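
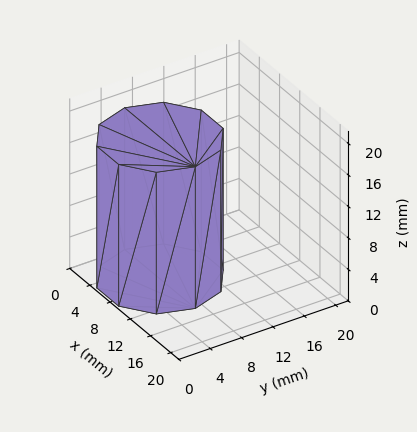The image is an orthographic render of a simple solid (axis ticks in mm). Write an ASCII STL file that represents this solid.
Reading the render: the shape is a regular 10-sided prism (a cylinder approximated with 10 flat sides), circumscribed radius ≈ 7 mm, height ≈ 18 mm (dimensions read to the nearest mm from the axis ticks). For the STL, each face is triangulated and given an outward normal.

solid part
  facet normal 0.0000 0.0000 -1.0000
    outer loop
      vertex 9.163 13.657 0.000
      vertex 12.663 11.114 0.000
      vertex 14.000 7.000 0.000
    endloop
  endfacet
  facet normal 0.0000 0.0000 -1.0000
    outer loop
      vertex 4.837 13.657 0.000
      vertex 9.163 13.657 0.000
      vertex 14.000 7.000 0.000
    endloop
  endfacet
  facet normal 0.0000 0.0000 -1.0000
    outer loop
      vertex 1.337 11.114 0.000
      vertex 4.837 13.657 0.000
      vertex 14.000 7.000 0.000
    endloop
  endfacet
  facet normal 0.0000 0.0000 -1.0000
    outer loop
      vertex 0.000 7.000 0.000
      vertex 1.337 11.114 0.000
      vertex 14.000 7.000 0.000
    endloop
  endfacet
  facet normal 0.0000 0.0000 -1.0000
    outer loop
      vertex 1.337 2.886 0.000
      vertex 0.000 7.000 0.000
      vertex 14.000 7.000 0.000
    endloop
  endfacet
  facet normal 0.0000 0.0000 -1.0000
    outer loop
      vertex 4.837 0.343 0.000
      vertex 1.337 2.886 0.000
      vertex 14.000 7.000 0.000
    endloop
  endfacet
  facet normal 0.0000 0.0000 -1.0000
    outer loop
      vertex 9.163 0.343 0.000
      vertex 4.837 0.343 0.000
      vertex 14.000 7.000 0.000
    endloop
  endfacet
  facet normal 0.0000 0.0000 -1.0000
    outer loop
      vertex 12.663 2.886 0.000
      vertex 9.163 0.343 0.000
      vertex 14.000 7.000 0.000
    endloop
  endfacet
  facet normal 0.0000 0.0000 1.0000
    outer loop
      vertex 14.000 7.000 18.000
      vertex 12.663 11.114 18.000
      vertex 9.163 13.657 18.000
    endloop
  endfacet
  facet normal 0.0000 0.0000 1.0000
    outer loop
      vertex 14.000 7.000 18.000
      vertex 9.163 13.657 18.000
      vertex 4.837 13.657 18.000
    endloop
  endfacet
  facet normal 0.0000 0.0000 1.0000
    outer loop
      vertex 14.000 7.000 18.000
      vertex 4.837 13.657 18.000
      vertex 1.337 11.114 18.000
    endloop
  endfacet
  facet normal 0.0000 0.0000 1.0000
    outer loop
      vertex 14.000 7.000 18.000
      vertex 1.337 11.114 18.000
      vertex 0.000 7.000 18.000
    endloop
  endfacet
  facet normal 0.0000 0.0000 1.0000
    outer loop
      vertex 14.000 7.000 18.000
      vertex 0.000 7.000 18.000
      vertex 1.337 2.886 18.000
    endloop
  endfacet
  facet normal 0.0000 0.0000 1.0000
    outer loop
      vertex 14.000 7.000 18.000
      vertex 1.337 2.886 18.000
      vertex 4.837 0.343 18.000
    endloop
  endfacet
  facet normal 0.0000 0.0000 1.0000
    outer loop
      vertex 14.000 7.000 18.000
      vertex 4.837 0.343 18.000
      vertex 9.163 0.343 18.000
    endloop
  endfacet
  facet normal 0.0000 0.0000 1.0000
    outer loop
      vertex 14.000 7.000 18.000
      vertex 9.163 0.343 18.000
      vertex 12.663 2.886 18.000
    endloop
  endfacet
  facet normal 0.9510 0.3091 0.0000
    outer loop
      vertex 14.000 7.000 0.000
      vertex 12.663 11.114 0.000
      vertex 12.663 11.114 18.000
    endloop
  endfacet
  facet normal 0.9510 0.3091 0.0000
    outer loop
      vertex 14.000 7.000 0.000
      vertex 12.663 11.114 18.000
      vertex 14.000 7.000 18.000
    endloop
  endfacet
  facet normal 0.5878 0.8090 0.0000
    outer loop
      vertex 12.663 11.114 0.000
      vertex 9.163 13.657 0.000
      vertex 9.163 13.657 18.000
    endloop
  endfacet
  facet normal 0.5878 0.8090 0.0000
    outer loop
      vertex 12.663 11.114 0.000
      vertex 9.163 13.657 18.000
      vertex 12.663 11.114 18.000
    endloop
  endfacet
  facet normal 0.0000 1.0000 0.0000
    outer loop
      vertex 9.163 13.657 0.000
      vertex 4.837 13.657 0.000
      vertex 4.837 13.657 18.000
    endloop
  endfacet
  facet normal 0.0000 1.0000 0.0000
    outer loop
      vertex 9.163 13.657 0.000
      vertex 4.837 13.657 18.000
      vertex 9.163 13.657 18.000
    endloop
  endfacet
  facet normal -0.5878 0.8090 0.0000
    outer loop
      vertex 4.837 13.657 0.000
      vertex 1.337 11.114 0.000
      vertex 1.337 11.114 18.000
    endloop
  endfacet
  facet normal -0.5878 0.8090 0.0000
    outer loop
      vertex 4.837 13.657 0.000
      vertex 1.337 11.114 18.000
      vertex 4.837 13.657 18.000
    endloop
  endfacet
  facet normal -0.9510 0.3091 0.0000
    outer loop
      vertex 1.337 11.114 0.000
      vertex 0.000 7.000 0.000
      vertex 0.000 7.000 18.000
    endloop
  endfacet
  facet normal -0.9510 0.3091 0.0000
    outer loop
      vertex 1.337 11.114 0.000
      vertex 0.000 7.000 18.000
      vertex 1.337 11.114 18.000
    endloop
  endfacet
  facet normal -0.9510 -0.3091 0.0000
    outer loop
      vertex 0.000 7.000 0.000
      vertex 1.337 2.886 0.000
      vertex 1.337 2.886 18.000
    endloop
  endfacet
  facet normal -0.9510 -0.3091 0.0000
    outer loop
      vertex 0.000 7.000 0.000
      vertex 1.337 2.886 18.000
      vertex 0.000 7.000 18.000
    endloop
  endfacet
  facet normal -0.5878 -0.8090 0.0000
    outer loop
      vertex 1.337 2.886 0.000
      vertex 4.837 0.343 0.000
      vertex 4.837 0.343 18.000
    endloop
  endfacet
  facet normal -0.5878 -0.8090 0.0000
    outer loop
      vertex 1.337 2.886 0.000
      vertex 4.837 0.343 18.000
      vertex 1.337 2.886 18.000
    endloop
  endfacet
  facet normal 0.0000 -1.0000 0.0000
    outer loop
      vertex 4.837 0.343 0.000
      vertex 9.163 0.343 0.000
      vertex 9.163 0.343 18.000
    endloop
  endfacet
  facet normal 0.0000 -1.0000 0.0000
    outer loop
      vertex 4.837 0.343 0.000
      vertex 9.163 0.343 18.000
      vertex 4.837 0.343 18.000
    endloop
  endfacet
  facet normal 0.5878 -0.8090 0.0000
    outer loop
      vertex 9.163 0.343 0.000
      vertex 12.663 2.886 0.000
      vertex 12.663 2.886 18.000
    endloop
  endfacet
  facet normal 0.5878 -0.8090 0.0000
    outer loop
      vertex 9.163 0.343 0.000
      vertex 12.663 2.886 18.000
      vertex 9.163 0.343 18.000
    endloop
  endfacet
  facet normal 0.9510 -0.3091 0.0000
    outer loop
      vertex 12.663 2.886 0.000
      vertex 14.000 7.000 0.000
      vertex 14.000 7.000 18.000
    endloop
  endfacet
  facet normal 0.9510 -0.3091 0.0000
    outer loop
      vertex 12.663 2.886 0.000
      vertex 14.000 7.000 18.000
      vertex 12.663 2.886 18.000
    endloop
  endfacet
endsolid part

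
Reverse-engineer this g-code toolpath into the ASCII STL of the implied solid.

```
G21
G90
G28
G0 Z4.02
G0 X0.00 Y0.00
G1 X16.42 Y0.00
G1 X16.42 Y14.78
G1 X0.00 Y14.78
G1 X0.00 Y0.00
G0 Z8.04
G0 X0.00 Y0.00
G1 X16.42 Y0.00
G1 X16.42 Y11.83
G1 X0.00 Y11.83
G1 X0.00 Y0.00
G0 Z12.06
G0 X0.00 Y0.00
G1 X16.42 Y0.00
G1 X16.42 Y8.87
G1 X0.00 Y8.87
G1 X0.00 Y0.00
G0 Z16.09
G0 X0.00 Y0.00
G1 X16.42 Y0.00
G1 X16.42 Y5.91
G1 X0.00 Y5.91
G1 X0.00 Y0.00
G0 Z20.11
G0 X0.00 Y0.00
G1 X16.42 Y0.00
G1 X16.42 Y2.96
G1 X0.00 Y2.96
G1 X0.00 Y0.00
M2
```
solid part
  facet normal 0.0000 0.0000 -1.0000
    outer loop
      vertex 16.42 17.74 0.00
      vertex 16.42 0.00 0.00
      vertex 0.00 0.00 0.00
    endloop
  endfacet
  facet normal 0.0000 0.0000 -1.0000
    outer loop
      vertex 0.00 17.74 0.00
      vertex 16.42 17.74 0.00
      vertex 0.00 0.00 0.00
    endloop
  endfacet
  facet normal 0.0000 -1.0000 0.0000
    outer loop
      vertex 0.00 0.00 0.00
      vertex 16.42 0.00 0.00
      vertex 16.42 0.00 24.13
    endloop
  endfacet
  facet normal 0.0000 -1.0000 0.0000
    outer loop
      vertex 0.00 0.00 0.00
      vertex 16.42 0.00 24.13
      vertex 0.00 0.00 24.13
    endloop
  endfacet
  facet normal 0.0000 0.8057 0.5923
    outer loop
      vertex 0.00 0.00 24.13
      vertex 16.42 0.00 24.13
      vertex 16.42 17.74 0.00
    endloop
  endfacet
  facet normal 0.0000 0.8057 0.5923
    outer loop
      vertex 0.00 0.00 24.13
      vertex 16.42 17.74 0.00
      vertex 0.00 17.74 0.00
    endloop
  endfacet
  facet normal -1.0000 0.0000 0.0000
    outer loop
      vertex 0.00 0.00 24.13
      vertex 0.00 17.74 0.00
      vertex 0.00 0.00 0.00
    endloop
  endfacet
  facet normal 1.0000 0.0000 0.0000
    outer loop
      vertex 16.42 0.00 0.00
      vertex 16.42 17.74 0.00
      vertex 16.42 0.00 24.13
    endloop
  endfacet
endsolid part

The G0 Z moves step by Δz≈4.02 mm. The G1 loops shrink linearly with z, so the solid tapers from its base footprint up to z≈24.1. Closing with a flat bottom cap and the tapered top and triangulating gives 8 facets — a wedge (ramp): 16.4 × 17.7 mm base, rising to 24.1 mm along the y=0 edge and sloping linearly to z=0 at y=17.7.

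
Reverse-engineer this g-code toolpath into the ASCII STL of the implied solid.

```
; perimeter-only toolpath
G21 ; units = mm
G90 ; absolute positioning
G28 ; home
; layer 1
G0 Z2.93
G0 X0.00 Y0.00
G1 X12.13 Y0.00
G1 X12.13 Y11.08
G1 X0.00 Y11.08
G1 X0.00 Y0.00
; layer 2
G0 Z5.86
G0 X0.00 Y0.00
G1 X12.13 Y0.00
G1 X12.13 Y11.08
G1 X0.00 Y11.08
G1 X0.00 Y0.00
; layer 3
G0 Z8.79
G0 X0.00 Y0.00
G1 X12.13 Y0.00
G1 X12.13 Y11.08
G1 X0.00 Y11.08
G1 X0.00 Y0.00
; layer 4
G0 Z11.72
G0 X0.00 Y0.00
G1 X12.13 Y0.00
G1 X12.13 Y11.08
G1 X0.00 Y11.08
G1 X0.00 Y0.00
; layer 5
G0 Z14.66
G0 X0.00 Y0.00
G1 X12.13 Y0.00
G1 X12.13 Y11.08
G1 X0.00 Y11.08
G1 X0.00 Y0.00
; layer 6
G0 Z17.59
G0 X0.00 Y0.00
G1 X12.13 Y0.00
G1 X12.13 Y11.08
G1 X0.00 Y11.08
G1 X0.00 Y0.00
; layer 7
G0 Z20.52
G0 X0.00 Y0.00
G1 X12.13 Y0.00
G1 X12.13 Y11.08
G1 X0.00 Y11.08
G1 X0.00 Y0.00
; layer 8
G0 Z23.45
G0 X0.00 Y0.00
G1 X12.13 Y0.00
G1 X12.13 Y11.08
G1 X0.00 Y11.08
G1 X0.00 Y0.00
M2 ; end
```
solid part
  facet normal 0.0000 0.0000 -1.0000
    outer loop
      vertex 12.13 11.08 0.00
      vertex 12.13 0.00 0.00
      vertex 0.00 0.00 0.00
    endloop
  endfacet
  facet normal 0.0000 0.0000 -1.0000
    outer loop
      vertex 0.00 11.08 0.00
      vertex 12.13 11.08 0.00
      vertex 0.00 0.00 0.00
    endloop
  endfacet
  facet normal 0.0000 0.0000 1.0000
    outer loop
      vertex 0.00 0.00 23.45
      vertex 12.13 0.00 23.45
      vertex 12.13 11.08 23.45
    endloop
  endfacet
  facet normal 0.0000 0.0000 1.0000
    outer loop
      vertex 0.00 0.00 23.45
      vertex 12.13 11.08 23.45
      vertex 0.00 11.08 23.45
    endloop
  endfacet
  facet normal 0.0000 -1.0000 0.0000
    outer loop
      vertex 0.00 0.00 0.00
      vertex 12.13 0.00 0.00
      vertex 12.13 0.00 23.45
    endloop
  endfacet
  facet normal 0.0000 -1.0000 0.0000
    outer loop
      vertex 0.00 0.00 0.00
      vertex 12.13 0.00 23.45
      vertex 0.00 0.00 23.45
    endloop
  endfacet
  facet normal 0.0000 1.0000 0.0000
    outer loop
      vertex 12.13 11.08 23.45
      vertex 12.13 11.08 0.00
      vertex 0.00 11.08 0.00
    endloop
  endfacet
  facet normal 0.0000 1.0000 0.0000
    outer loop
      vertex 0.00 11.08 23.45
      vertex 12.13 11.08 23.45
      vertex 0.00 11.08 0.00
    endloop
  endfacet
  facet normal -1.0000 0.0000 0.0000
    outer loop
      vertex 0.00 11.08 23.45
      vertex 0.00 11.08 0.00
      vertex 0.00 0.00 0.00
    endloop
  endfacet
  facet normal -1.0000 0.0000 0.0000
    outer loop
      vertex 0.00 0.00 23.45
      vertex 0.00 11.08 23.45
      vertex 0.00 0.00 0.00
    endloop
  endfacet
  facet normal 1.0000 0.0000 0.0000
    outer loop
      vertex 12.13 0.00 0.00
      vertex 12.13 11.08 0.00
      vertex 12.13 11.08 23.45
    endloop
  endfacet
  facet normal 1.0000 0.0000 0.0000
    outer loop
      vertex 12.13 0.00 0.00
      vertex 12.13 11.08 23.45
      vertex 12.13 0.00 23.45
    endloop
  endfacet
endsolid part

The G0 Z moves step by Δz≈2.93 mm. Every layer's G1 loop is the same polygon, so the solid is a straight extrusion of it from z=0 to z≈23.4. Closing with flat bottom and top caps and triangulating gives 12 facets — a rectangular box, roughly 12.1 × 11.1 mm footprint and 23.4 mm tall.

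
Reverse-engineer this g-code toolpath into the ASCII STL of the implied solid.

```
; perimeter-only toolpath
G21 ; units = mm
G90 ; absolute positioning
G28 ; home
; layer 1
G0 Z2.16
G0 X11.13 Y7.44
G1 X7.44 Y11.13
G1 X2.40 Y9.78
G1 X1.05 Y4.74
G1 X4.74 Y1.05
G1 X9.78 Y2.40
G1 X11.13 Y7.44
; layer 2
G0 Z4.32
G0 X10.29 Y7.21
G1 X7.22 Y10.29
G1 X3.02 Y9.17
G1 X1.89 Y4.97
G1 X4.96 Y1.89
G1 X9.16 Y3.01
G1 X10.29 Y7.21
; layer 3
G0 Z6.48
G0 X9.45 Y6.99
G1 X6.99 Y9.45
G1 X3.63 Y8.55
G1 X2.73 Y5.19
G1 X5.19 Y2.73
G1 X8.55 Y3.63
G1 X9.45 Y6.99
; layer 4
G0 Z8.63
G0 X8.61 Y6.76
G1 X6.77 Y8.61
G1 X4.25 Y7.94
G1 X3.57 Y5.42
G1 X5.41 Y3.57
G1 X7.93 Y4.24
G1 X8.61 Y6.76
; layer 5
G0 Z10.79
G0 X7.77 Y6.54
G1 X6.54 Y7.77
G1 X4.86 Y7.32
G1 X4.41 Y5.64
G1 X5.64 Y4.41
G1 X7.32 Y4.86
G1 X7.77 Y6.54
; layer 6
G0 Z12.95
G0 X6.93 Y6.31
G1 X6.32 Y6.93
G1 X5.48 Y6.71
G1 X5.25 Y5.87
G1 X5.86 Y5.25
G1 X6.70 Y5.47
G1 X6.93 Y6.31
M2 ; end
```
solid part
  facet normal 0.0000 0.0000 -1.0000
    outer loop
      vertex 1.79 10.40 0.00
      vertex 7.67 11.97 0.00
      vertex 11.97 7.66 0.00
    endloop
  endfacet
  facet normal 0.0000 0.0000 -1.0000
    outer loop
      vertex 0.21 4.52 0.00
      vertex 1.79 10.40 0.00
      vertex 11.97 7.66 0.00
    endloop
  endfacet
  facet normal 0.0000 0.0000 -1.0000
    outer loop
      vertex 4.51 0.21 0.00
      vertex 0.21 4.52 0.00
      vertex 11.97 7.66 0.00
    endloop
  endfacet
  facet normal 0.0000 0.0000 -1.0000
    outer loop
      vertex 10.39 1.78 0.00
      vertex 4.51 0.21 0.00
      vertex 11.97 7.66 0.00
    endloop
  endfacet
  facet normal 0.6684 0.6669 0.3294
    outer loop
      vertex 11.97 7.66 0.00
      vertex 7.67 11.97 0.00
      vertex 6.09 6.09 15.11
    endloop
  endfacet
  facet normal -0.2436 0.9122 0.3295
    outer loop
      vertex 7.67 11.97 0.00
      vertex 1.79 10.40 0.00
      vertex 6.09 6.09 15.11
    endloop
  endfacet
  facet normal -0.9119 0.2450 0.3294
    outer loop
      vertex 1.79 10.40 0.00
      vertex 0.21 4.52 0.00
      vertex 6.09 6.09 15.11
    endloop
  endfacet
  facet normal -0.6684 -0.6669 0.3294
    outer loop
      vertex 0.21 4.52 0.00
      vertex 4.51 0.21 0.00
      vertex 6.09 6.09 15.11
    endloop
  endfacet
  facet normal 0.2436 -0.9122 0.3295
    outer loop
      vertex 4.51 0.21 0.00
      vertex 10.39 1.78 0.00
      vertex 6.09 6.09 15.11
    endloop
  endfacet
  facet normal 0.9119 -0.2450 0.3294
    outer loop
      vertex 10.39 1.78 0.00
      vertex 11.97 7.66 0.00
      vertex 6.09 6.09 15.11
    endloop
  endfacet
endsolid part

The G0 Z moves step by Δz≈2.16 mm. The G1 loops shrink linearly with z, so the solid tapers from its base footprint up to z≈15.1. Closing with a flat bottom cap and the tapered top and triangulating gives 10 facets — a regular 6-sided pyramid, base circumscribed radius ≈ 6.09 mm, apex at z ≈ 15.1 mm.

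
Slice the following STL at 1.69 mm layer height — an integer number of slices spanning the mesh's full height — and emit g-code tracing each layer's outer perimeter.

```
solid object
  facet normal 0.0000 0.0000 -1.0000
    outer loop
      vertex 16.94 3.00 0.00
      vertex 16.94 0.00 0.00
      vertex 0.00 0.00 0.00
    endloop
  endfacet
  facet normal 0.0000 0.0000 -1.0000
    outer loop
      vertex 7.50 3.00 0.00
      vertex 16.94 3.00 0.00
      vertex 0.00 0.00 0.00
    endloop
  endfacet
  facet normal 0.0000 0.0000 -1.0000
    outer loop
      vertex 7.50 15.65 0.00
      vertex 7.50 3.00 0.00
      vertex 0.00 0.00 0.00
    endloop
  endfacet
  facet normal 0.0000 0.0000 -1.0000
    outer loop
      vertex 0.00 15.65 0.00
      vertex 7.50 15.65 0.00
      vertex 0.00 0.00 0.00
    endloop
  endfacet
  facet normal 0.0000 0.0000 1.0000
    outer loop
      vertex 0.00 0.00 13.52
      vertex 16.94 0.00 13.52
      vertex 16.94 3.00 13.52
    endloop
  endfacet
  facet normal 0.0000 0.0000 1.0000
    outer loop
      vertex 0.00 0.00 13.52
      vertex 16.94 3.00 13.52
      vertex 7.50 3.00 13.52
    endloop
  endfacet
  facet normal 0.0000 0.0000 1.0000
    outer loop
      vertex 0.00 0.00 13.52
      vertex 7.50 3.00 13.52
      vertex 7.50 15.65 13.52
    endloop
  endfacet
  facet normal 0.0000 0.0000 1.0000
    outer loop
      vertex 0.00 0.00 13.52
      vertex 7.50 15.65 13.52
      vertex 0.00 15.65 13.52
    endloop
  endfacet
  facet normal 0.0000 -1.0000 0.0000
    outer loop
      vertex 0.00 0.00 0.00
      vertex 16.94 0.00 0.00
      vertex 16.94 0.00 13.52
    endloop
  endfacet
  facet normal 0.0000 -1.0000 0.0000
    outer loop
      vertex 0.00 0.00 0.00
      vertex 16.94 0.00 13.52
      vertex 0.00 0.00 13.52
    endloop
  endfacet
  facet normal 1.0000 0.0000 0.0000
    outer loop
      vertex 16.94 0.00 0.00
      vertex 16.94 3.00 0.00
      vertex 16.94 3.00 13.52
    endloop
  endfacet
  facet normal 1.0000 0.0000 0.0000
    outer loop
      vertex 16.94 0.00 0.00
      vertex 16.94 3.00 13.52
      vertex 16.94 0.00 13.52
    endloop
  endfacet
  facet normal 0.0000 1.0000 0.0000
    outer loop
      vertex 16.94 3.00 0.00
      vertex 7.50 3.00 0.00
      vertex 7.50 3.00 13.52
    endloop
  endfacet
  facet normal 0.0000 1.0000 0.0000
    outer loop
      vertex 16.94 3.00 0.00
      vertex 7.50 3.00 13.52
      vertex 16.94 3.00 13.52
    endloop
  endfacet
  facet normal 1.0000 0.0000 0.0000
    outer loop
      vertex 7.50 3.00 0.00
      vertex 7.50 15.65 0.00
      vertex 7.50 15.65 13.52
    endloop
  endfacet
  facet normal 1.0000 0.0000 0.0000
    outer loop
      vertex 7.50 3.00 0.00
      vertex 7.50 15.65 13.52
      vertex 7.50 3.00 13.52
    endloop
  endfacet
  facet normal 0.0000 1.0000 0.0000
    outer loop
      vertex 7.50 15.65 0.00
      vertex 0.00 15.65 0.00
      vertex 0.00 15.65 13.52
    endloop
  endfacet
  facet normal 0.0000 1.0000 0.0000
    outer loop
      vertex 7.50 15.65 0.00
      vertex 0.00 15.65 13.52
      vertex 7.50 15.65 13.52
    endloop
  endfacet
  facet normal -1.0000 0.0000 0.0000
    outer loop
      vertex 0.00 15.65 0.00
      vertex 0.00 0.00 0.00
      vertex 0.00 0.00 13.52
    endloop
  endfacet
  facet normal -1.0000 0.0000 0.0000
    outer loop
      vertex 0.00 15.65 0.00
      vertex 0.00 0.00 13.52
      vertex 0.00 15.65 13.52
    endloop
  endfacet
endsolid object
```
; perimeter-only toolpath
G21 ; units = mm
G90 ; absolute positioning
G28 ; home
; layer 1
G0 Z1.69
G0 X0.00 Y0.00
G1 X16.94 Y0.00
G1 X16.94 Y3.00
G1 X7.50 Y3.00
G1 X7.50 Y15.65
G1 X0.00 Y15.65
G1 X0.00 Y0.00
; layer 2
G0 Z3.38
G0 X0.00 Y0.00
G1 X16.94 Y0.00
G1 X16.94 Y3.00
G1 X7.50 Y3.00
G1 X7.50 Y15.65
G1 X0.00 Y15.65
G1 X0.00 Y0.00
; layer 3
G0 Z5.07
G0 X0.00 Y0.00
G1 X16.94 Y0.00
G1 X16.94 Y3.00
G1 X7.50 Y3.00
G1 X7.50 Y15.65
G1 X0.00 Y15.65
G1 X0.00 Y0.00
; layer 4
G0 Z6.76
G0 X0.00 Y0.00
G1 X16.94 Y0.00
G1 X16.94 Y3.00
G1 X7.50 Y3.00
G1 X7.50 Y15.65
G1 X0.00 Y15.65
G1 X0.00 Y0.00
; layer 5
G0 Z8.45
G0 X0.00 Y0.00
G1 X16.94 Y0.00
G1 X16.94 Y3.00
G1 X7.50 Y3.00
G1 X7.50 Y15.65
G1 X0.00 Y15.65
G1 X0.00 Y0.00
; layer 6
G0 Z10.14
G0 X0.00 Y0.00
G1 X16.94 Y0.00
G1 X16.94 Y3.00
G1 X7.50 Y3.00
G1 X7.50 Y15.65
G1 X0.00 Y15.65
G1 X0.00 Y0.00
; layer 7
G0 Z11.83
G0 X0.00 Y0.00
G1 X16.94 Y0.00
G1 X16.94 Y3.00
G1 X7.50 Y3.00
G1 X7.50 Y15.65
G1 X0.00 Y15.65
G1 X0.00 Y0.00
; layer 8
G0 Z13.52
G0 X0.00 Y0.00
G1 X16.94 Y0.00
G1 X16.94 Y3.00
G1 X7.50 Y3.00
G1 X7.50 Y15.65
G1 X0.00 Y15.65
G1 X0.00 Y0.00
M2 ; end

The solid is an L-shaped prism: outer 16.9 × 15.7 mm, arm thicknesses ≈ 3 mm (horizontal) and 7.5 mm (vertical), extruded 13.5 mm in z. Slicing at Δz = 1.69 mm — 8 equal slices spanning the solid's height, so layer i sits at z = i·h/8 — gives 8 non-empty perimeters. Each is a 6-segment closed polygon; G0 lifts to the layer z and rapids to the start vertex, then G1 traces the edges.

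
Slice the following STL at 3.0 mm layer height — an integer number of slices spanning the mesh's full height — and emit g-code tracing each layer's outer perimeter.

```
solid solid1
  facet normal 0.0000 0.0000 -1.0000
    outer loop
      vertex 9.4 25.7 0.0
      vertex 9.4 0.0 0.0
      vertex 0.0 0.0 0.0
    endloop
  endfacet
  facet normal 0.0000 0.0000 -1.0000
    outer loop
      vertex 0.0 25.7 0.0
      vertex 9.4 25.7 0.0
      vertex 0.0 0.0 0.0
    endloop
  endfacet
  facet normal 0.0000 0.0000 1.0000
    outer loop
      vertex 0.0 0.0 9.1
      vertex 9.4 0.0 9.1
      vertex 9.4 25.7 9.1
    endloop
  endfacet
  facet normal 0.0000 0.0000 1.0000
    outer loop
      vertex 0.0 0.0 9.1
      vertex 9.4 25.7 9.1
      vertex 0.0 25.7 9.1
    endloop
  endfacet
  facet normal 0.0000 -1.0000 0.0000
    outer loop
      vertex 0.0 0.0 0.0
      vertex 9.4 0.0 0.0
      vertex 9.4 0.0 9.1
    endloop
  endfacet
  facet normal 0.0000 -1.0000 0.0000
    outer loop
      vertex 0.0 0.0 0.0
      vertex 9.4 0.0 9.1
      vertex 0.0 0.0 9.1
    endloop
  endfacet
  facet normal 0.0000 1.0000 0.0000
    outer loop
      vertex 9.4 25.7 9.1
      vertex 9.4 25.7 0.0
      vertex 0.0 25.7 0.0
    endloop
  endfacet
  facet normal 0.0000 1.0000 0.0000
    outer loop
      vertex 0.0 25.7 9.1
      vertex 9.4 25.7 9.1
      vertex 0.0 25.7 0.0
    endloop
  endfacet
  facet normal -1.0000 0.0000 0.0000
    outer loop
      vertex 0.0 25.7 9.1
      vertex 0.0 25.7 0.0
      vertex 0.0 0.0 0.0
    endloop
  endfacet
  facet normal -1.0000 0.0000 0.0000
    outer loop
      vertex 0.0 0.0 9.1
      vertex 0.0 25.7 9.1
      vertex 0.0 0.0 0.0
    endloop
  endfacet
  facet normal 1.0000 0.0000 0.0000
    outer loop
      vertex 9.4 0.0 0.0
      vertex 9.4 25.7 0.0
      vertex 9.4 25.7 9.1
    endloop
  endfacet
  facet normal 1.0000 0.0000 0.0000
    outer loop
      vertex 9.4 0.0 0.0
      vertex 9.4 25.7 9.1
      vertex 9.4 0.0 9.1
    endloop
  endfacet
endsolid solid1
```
; perimeter-only toolpath
G21 ; units = mm
G90 ; absolute positioning
G28 ; home
; layer 1
G0 Z3.0
G0 X0.0 Y0.0
G1 X9.4 Y0.0
G1 X9.4 Y25.7
G1 X0.0 Y25.7
G1 X0.0 Y0.0
; layer 2
G0 Z6.1
G0 X0.0 Y0.0
G1 X9.4 Y0.0
G1 X9.4 Y25.7
G1 X0.0 Y25.7
G1 X0.0 Y0.0
; layer 3
G0 Z9.1
G0 X0.0 Y0.0
G1 X9.4 Y0.0
G1 X9.4 Y25.7
G1 X0.0 Y25.7
G1 X0.0 Y0.0
M2 ; end

The solid is a rectangular box, roughly 9.4 × 25.7 mm footprint and 9.1 mm tall. Slicing at Δz = 3.0 mm — 3 equal slices spanning the solid's height, so layer i sits at z = i·h/3 — gives 3 non-empty perimeters. Each is a 4-segment closed polygon; G0 lifts to the layer z and rapids to the start vertex, then G1 traces the edges.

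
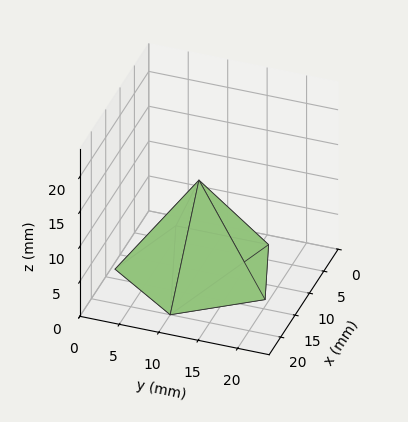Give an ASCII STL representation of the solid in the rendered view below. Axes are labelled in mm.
Reading the render: the shape is a regular 5-sided pyramid, base circumscribed radius ≈ 10 mm, apex at z ≈ 13 mm (dimensions read to the nearest mm from the axis ticks). For the STL, each face is triangulated and given an outward normal.

solid part
  facet normal 0.0000 0.0000 -1.0000
    outer loop
      vertex 1.91 15.88 0.00
      vertex 13.09 19.51 0.00
      vertex 20.00 10.00 0.00
    endloop
  endfacet
  facet normal 0.0000 0.0000 -1.0000
    outer loop
      vertex 1.91 4.12 0.00
      vertex 1.91 15.88 0.00
      vertex 20.00 10.00 0.00
    endloop
  endfacet
  facet normal 0.0000 0.0000 -1.0000
    outer loop
      vertex 13.09 0.49 0.00
      vertex 1.91 4.12 0.00
      vertex 20.00 10.00 0.00
    endloop
  endfacet
  facet normal 0.6869 0.4991 0.5284
    outer loop
      vertex 20.00 10.00 0.00
      vertex 13.09 19.51 0.00
      vertex 10.00 10.00 13.00
    endloop
  endfacet
  facet normal -0.2622 0.8075 0.5284
    outer loop
      vertex 13.09 19.51 0.00
      vertex 1.91 15.88 0.00
      vertex 10.00 10.00 13.00
    endloop
  endfacet
  facet normal -0.8490 0.0000 0.5284
    outer loop
      vertex 1.91 15.88 0.00
      vertex 1.91 4.12 0.00
      vertex 10.00 10.00 13.00
    endloop
  endfacet
  facet normal -0.2622 -0.8075 0.5284
    outer loop
      vertex 1.91 4.12 0.00
      vertex 13.09 0.49 0.00
      vertex 10.00 10.00 13.00
    endloop
  endfacet
  facet normal 0.6869 -0.4991 0.5284
    outer loop
      vertex 13.09 0.49 0.00
      vertex 20.00 10.00 0.00
      vertex 10.00 10.00 13.00
    endloop
  endfacet
endsolid part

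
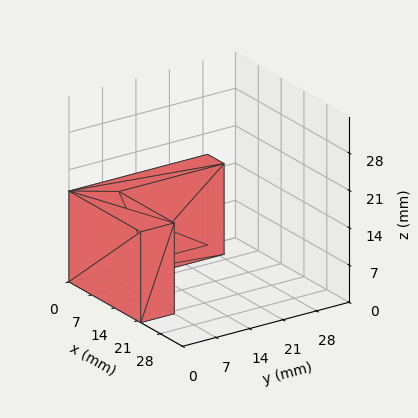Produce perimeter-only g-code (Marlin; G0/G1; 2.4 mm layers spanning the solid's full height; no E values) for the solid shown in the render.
Reading the render: the shape is an L-shaped prism: outer 22 × 29 mm, arm thicknesses ≈ 7 mm (horizontal) and 5 mm (vertical), extruded 17 mm in z (dimensions read to the nearest mm from the axis ticks). For the g-code, the solid's height is divided into equal slices at the stated Δz and each level perimeter traced with G1 moves after a G0 lift.

; perimeter-only toolpath
G21 ; units = mm
G90 ; absolute positioning
G28 ; home
; layer 1
G0 Z2.4
G0 X0.0 Y0.0
G1 X22.0 Y0.0
G1 X22.0 Y7.0
G1 X5.0 Y7.0
G1 X5.0 Y29.0
G1 X0.0 Y29.0
G1 X0.0 Y0.0
; layer 2
G0 Z4.9
G0 X0.0 Y0.0
G1 X22.0 Y0.0
G1 X22.0 Y7.0
G1 X5.0 Y7.0
G1 X5.0 Y29.0
G1 X0.0 Y29.0
G1 X0.0 Y0.0
; layer 3
G0 Z7.3
G0 X0.0 Y0.0
G1 X22.0 Y0.0
G1 X22.0 Y7.0
G1 X5.0 Y7.0
G1 X5.0 Y29.0
G1 X0.0 Y29.0
G1 X0.0 Y0.0
; layer 4
G0 Z9.7
G0 X0.0 Y0.0
G1 X22.0 Y0.0
G1 X22.0 Y7.0
G1 X5.0 Y7.0
G1 X5.0 Y29.0
G1 X0.0 Y29.0
G1 X0.0 Y0.0
; layer 5
G0 Z12.1
G0 X0.0 Y0.0
G1 X22.0 Y0.0
G1 X22.0 Y7.0
G1 X5.0 Y7.0
G1 X5.0 Y29.0
G1 X0.0 Y29.0
G1 X0.0 Y0.0
; layer 6
G0 Z14.6
G0 X0.0 Y0.0
G1 X22.0 Y0.0
G1 X22.0 Y7.0
G1 X5.0 Y7.0
G1 X5.0 Y29.0
G1 X0.0 Y29.0
G1 X0.0 Y0.0
; layer 7
G0 Z17.0
G0 X0.0 Y0.0
G1 X22.0 Y0.0
G1 X22.0 Y7.0
G1 X5.0 Y7.0
G1 X5.0 Y29.0
G1 X0.0 Y29.0
G1 X0.0 Y0.0
M2 ; end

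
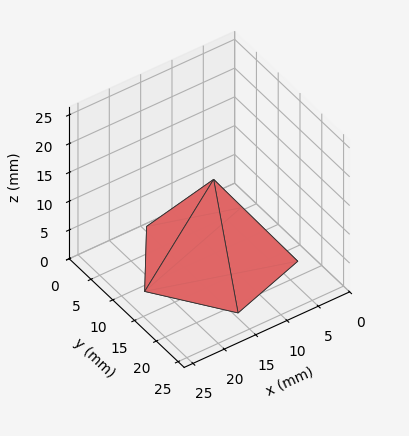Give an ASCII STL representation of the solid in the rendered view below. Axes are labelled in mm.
Reading the render: the shape is a regular 5-sided pyramid, base circumscribed radius ≈ 11 mm, apex at z ≈ 14 mm (dimensions read to the nearest mm from the axis ticks). For the STL, each face is triangulated and given an outward normal.

solid part
  facet normal 0.0000 0.0000 -1.0000
    outer loop
      vertex 2.1 17.5 0.0
      vertex 14.4 21.5 0.0
      vertex 22.0 11.0 0.0
    endloop
  endfacet
  facet normal 0.0000 0.0000 -1.0000
    outer loop
      vertex 2.1 4.5 0.0
      vertex 2.1 17.5 0.0
      vertex 22.0 11.0 0.0
    endloop
  endfacet
  facet normal 0.0000 0.0000 -1.0000
    outer loop
      vertex 14.4 0.5 0.0
      vertex 2.1 4.5 0.0
      vertex 22.0 11.0 0.0
    endloop
  endfacet
  facet normal 0.6834 0.4946 0.5369
    outer loop
      vertex 22.0 11.0 0.0
      vertex 14.4 21.5 0.0
      vertex 11.0 11.0 14.0
    endloop
  endfacet
  facet normal -0.2607 0.8017 0.5379
    outer loop
      vertex 14.4 21.5 0.0
      vertex 2.1 17.5 0.0
      vertex 11.0 11.0 14.0
    endloop
  endfacet
  facet normal -0.8439 0.0000 0.5365
    outer loop
      vertex 2.1 17.5 0.0
      vertex 2.1 4.5 0.0
      vertex 11.0 11.0 14.0
    endloop
  endfacet
  facet normal -0.2607 -0.8017 0.5379
    outer loop
      vertex 2.1 4.5 0.0
      vertex 14.4 0.5 0.0
      vertex 11.0 11.0 14.0
    endloop
  endfacet
  facet normal 0.6834 -0.4946 0.5369
    outer loop
      vertex 14.4 0.5 0.0
      vertex 22.0 11.0 0.0
      vertex 11.0 11.0 14.0
    endloop
  endfacet
endsolid part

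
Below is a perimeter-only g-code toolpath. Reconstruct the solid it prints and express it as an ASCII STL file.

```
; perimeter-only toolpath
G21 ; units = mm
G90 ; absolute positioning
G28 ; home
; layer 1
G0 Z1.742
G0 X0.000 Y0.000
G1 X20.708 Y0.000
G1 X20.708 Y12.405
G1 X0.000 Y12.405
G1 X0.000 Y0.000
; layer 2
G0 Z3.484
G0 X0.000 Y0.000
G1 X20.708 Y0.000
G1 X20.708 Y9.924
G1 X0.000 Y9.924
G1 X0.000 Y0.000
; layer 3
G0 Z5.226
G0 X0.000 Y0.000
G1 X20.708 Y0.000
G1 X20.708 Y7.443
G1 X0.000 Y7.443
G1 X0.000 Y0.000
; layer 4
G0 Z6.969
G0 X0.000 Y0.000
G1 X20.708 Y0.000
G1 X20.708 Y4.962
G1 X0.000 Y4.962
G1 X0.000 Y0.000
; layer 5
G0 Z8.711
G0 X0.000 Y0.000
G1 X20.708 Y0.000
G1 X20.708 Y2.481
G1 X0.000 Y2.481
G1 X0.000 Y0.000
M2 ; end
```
solid part
  facet normal 0.0000 0.0000 -1.0000
    outer loop
      vertex 20.708 14.886 0.000
      vertex 20.708 0.000 0.000
      vertex 0.000 0.000 0.000
    endloop
  endfacet
  facet normal 0.0000 0.0000 -1.0000
    outer loop
      vertex 0.000 14.886 0.000
      vertex 20.708 14.886 0.000
      vertex 0.000 0.000 0.000
    endloop
  endfacet
  facet normal 0.0000 -1.0000 0.0000
    outer loop
      vertex 0.000 0.000 0.000
      vertex 20.708 0.000 0.000
      vertex 20.708 0.000 10.453
    endloop
  endfacet
  facet normal 0.0000 -1.0000 0.0000
    outer loop
      vertex 0.000 0.000 0.000
      vertex 20.708 0.000 10.453
      vertex 0.000 0.000 10.453
    endloop
  endfacet
  facet normal 0.0000 0.5747 0.8184
    outer loop
      vertex 0.000 0.000 10.453
      vertex 20.708 0.000 10.453
      vertex 20.708 14.886 0.000
    endloop
  endfacet
  facet normal 0.0000 0.5747 0.8184
    outer loop
      vertex 0.000 0.000 10.453
      vertex 20.708 14.886 0.000
      vertex 0.000 14.886 0.000
    endloop
  endfacet
  facet normal -1.0000 0.0000 0.0000
    outer loop
      vertex 0.000 0.000 10.453
      vertex 0.000 14.886 0.000
      vertex 0.000 0.000 0.000
    endloop
  endfacet
  facet normal 1.0000 0.0000 0.0000
    outer loop
      vertex 20.708 0.000 0.000
      vertex 20.708 14.886 0.000
      vertex 20.708 0.000 10.453
    endloop
  endfacet
endsolid part

The G0 Z moves step by Δz≈1.742 mm. The G1 loops shrink linearly with z, so the solid tapers from its base footprint up to z≈10.5. Closing with a flat bottom cap and the tapered top and triangulating gives 8 facets — a wedge (ramp): 20.7 × 14.9 mm base, rising to 10.5 mm along the y=0 edge and sloping linearly to z=0 at y=14.9.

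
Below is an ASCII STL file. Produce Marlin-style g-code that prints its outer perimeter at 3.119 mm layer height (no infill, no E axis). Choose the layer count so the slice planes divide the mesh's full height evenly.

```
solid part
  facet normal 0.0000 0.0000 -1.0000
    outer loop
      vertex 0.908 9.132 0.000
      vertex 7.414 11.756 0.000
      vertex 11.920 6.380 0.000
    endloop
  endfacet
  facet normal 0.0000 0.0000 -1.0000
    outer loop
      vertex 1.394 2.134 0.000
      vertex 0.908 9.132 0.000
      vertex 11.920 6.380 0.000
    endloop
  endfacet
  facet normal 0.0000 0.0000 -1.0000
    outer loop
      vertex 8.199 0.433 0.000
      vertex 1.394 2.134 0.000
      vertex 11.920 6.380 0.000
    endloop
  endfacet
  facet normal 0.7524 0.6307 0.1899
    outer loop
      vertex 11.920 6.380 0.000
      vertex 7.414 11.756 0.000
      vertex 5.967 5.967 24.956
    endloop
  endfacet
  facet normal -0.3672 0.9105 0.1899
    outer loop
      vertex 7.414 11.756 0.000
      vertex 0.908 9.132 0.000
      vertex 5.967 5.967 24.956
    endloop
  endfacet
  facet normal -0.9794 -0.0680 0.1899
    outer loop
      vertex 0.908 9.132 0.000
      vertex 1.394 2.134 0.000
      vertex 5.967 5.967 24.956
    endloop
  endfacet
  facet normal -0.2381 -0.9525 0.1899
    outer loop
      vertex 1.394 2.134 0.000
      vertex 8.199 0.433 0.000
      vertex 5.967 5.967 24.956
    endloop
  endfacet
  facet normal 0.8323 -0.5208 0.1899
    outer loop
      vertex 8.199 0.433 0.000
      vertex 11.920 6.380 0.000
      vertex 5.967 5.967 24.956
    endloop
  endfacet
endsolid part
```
; perimeter-only toolpath
G21 ; units = mm
G90 ; absolute positioning
G28 ; home
; layer 1
G0 Z3.119
G0 X11.176 Y6.328
G1 X7.233 Y11.032
G1 X1.540 Y8.736
G1 X1.966 Y2.613
G1 X7.920 Y1.125
G1 X11.176 Y6.328
; layer 2
G0 Z6.239
G0 X10.432 Y6.277
G1 X7.052 Y10.309
G1 X2.173 Y8.341
G1 X2.537 Y3.092
G1 X7.641 Y1.817
G1 X10.432 Y6.277
; layer 3
G0 Z9.358
G0 X9.688 Y6.225
G1 X6.871 Y9.585
G1 X2.805 Y7.945
G1 X3.109 Y3.571
G1 X7.362 Y2.508
G1 X9.688 Y6.225
; layer 4
G0 Z12.478
G0 X8.944 Y6.173
G1 X6.691 Y8.861
G1 X3.438 Y7.550
G1 X3.680 Y4.050
G1 X7.083 Y3.200
G1 X8.944 Y6.173
; layer 5
G0 Z15.598
G0 X8.199 Y6.122
G1 X6.510 Y8.138
G1 X4.070 Y7.154
G1 X4.252 Y4.530
G1 X6.804 Y3.892
G1 X8.199 Y6.122
; layer 6
G0 Z18.717
G0 X7.455 Y6.070
G1 X6.329 Y7.414
G1 X4.702 Y6.758
G1 X4.824 Y5.009
G1 X6.525 Y4.583
G1 X7.455 Y6.070
; layer 7
G0 Z21.837
G0 X6.711 Y6.019
G1 X6.148 Y6.691
G1 X5.335 Y6.363
G1 X5.395 Y5.488
G1 X6.246 Y5.275
G1 X6.711 Y6.019
M2 ; end

The solid is a regular 5-sided pyramid, base circumscribed radius ≈ 5.97 mm, apex at z ≈ 25 mm. Slicing at Δz = 3.119 mm — 8 equal slices spanning the solid's height, so layer i sits at z = i·h/8 — gives 7 non-empty perimeters. Each is a 5-segment closed polygon; G0 lifts to the layer z and rapids to the start vertex, then G1 traces the edges. The cross-section shrinks linearly with z (the slice at the apex is degenerate and omitted).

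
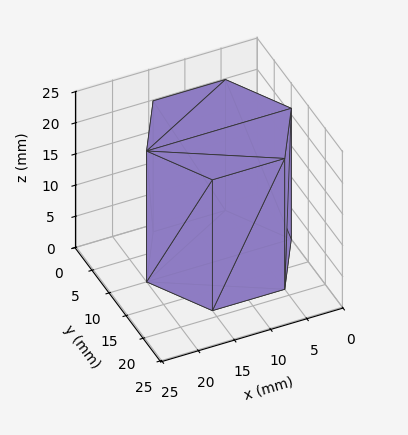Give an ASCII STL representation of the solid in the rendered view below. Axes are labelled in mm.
Reading the render: the shape is a regular 6-sided prism (a cylinder approximated with 6 flat sides), circumscribed radius ≈ 10 mm, height ≈ 21 mm (dimensions read to the nearest mm from the axis ticks). For the STL, each face is triangulated and given an outward normal.

solid part
  facet normal 0.0000 0.0000 -1.0000
    outer loop
      vertex 5.0 18.7 0.0
      vertex 15.0 18.7 0.0
      vertex 20.0 10.0 0.0
    endloop
  endfacet
  facet normal 0.0000 0.0000 -1.0000
    outer loop
      vertex 0.0 10.0 0.0
      vertex 5.0 18.7 0.0
      vertex 20.0 10.0 0.0
    endloop
  endfacet
  facet normal 0.0000 0.0000 -1.0000
    outer loop
      vertex 5.0 1.3 0.0
      vertex 0.0 10.0 0.0
      vertex 20.0 10.0 0.0
    endloop
  endfacet
  facet normal 0.0000 0.0000 -1.0000
    outer loop
      vertex 15.0 1.3 0.0
      vertex 5.0 1.3 0.0
      vertex 20.0 10.0 0.0
    endloop
  endfacet
  facet normal 0.0000 0.0000 1.0000
    outer loop
      vertex 20.0 10.0 21.0
      vertex 15.0 18.7 21.0
      vertex 5.0 18.7 21.0
    endloop
  endfacet
  facet normal 0.0000 0.0000 1.0000
    outer loop
      vertex 20.0 10.0 21.0
      vertex 5.0 18.7 21.0
      vertex 0.0 10.0 21.0
    endloop
  endfacet
  facet normal 0.0000 0.0000 1.0000
    outer loop
      vertex 20.0 10.0 21.0
      vertex 0.0 10.0 21.0
      vertex 5.0 1.3 21.0
    endloop
  endfacet
  facet normal 0.0000 0.0000 1.0000
    outer loop
      vertex 20.0 10.0 21.0
      vertex 5.0 1.3 21.0
      vertex 15.0 1.3 21.0
    endloop
  endfacet
  facet normal 0.8670 0.4983 0.0000
    outer loop
      vertex 20.0 10.0 0.0
      vertex 15.0 18.7 0.0
      vertex 15.0 18.7 21.0
    endloop
  endfacet
  facet normal 0.8670 0.4983 0.0000
    outer loop
      vertex 20.0 10.0 0.0
      vertex 15.0 18.7 21.0
      vertex 20.0 10.0 21.0
    endloop
  endfacet
  facet normal 0.0000 1.0000 0.0000
    outer loop
      vertex 15.0 18.7 0.0
      vertex 5.0 18.7 0.0
      vertex 5.0 18.7 21.0
    endloop
  endfacet
  facet normal 0.0000 1.0000 0.0000
    outer loop
      vertex 15.0 18.7 0.0
      vertex 5.0 18.7 21.0
      vertex 15.0 18.7 21.0
    endloop
  endfacet
  facet normal -0.8670 0.4983 0.0000
    outer loop
      vertex 5.0 18.7 0.0
      vertex 0.0 10.0 0.0
      vertex 0.0 10.0 21.0
    endloop
  endfacet
  facet normal -0.8670 0.4983 0.0000
    outer loop
      vertex 5.0 18.7 0.0
      vertex 0.0 10.0 21.0
      vertex 5.0 18.7 21.0
    endloop
  endfacet
  facet normal -0.8670 -0.4983 0.0000
    outer loop
      vertex 0.0 10.0 0.0
      vertex 5.0 1.3 0.0
      vertex 5.0 1.3 21.0
    endloop
  endfacet
  facet normal -0.8670 -0.4983 0.0000
    outer loop
      vertex 0.0 10.0 0.0
      vertex 5.0 1.3 21.0
      vertex 0.0 10.0 21.0
    endloop
  endfacet
  facet normal 0.0000 -1.0000 0.0000
    outer loop
      vertex 5.0 1.3 0.0
      vertex 15.0 1.3 0.0
      vertex 15.0 1.3 21.0
    endloop
  endfacet
  facet normal 0.0000 -1.0000 0.0000
    outer loop
      vertex 5.0 1.3 0.0
      vertex 15.0 1.3 21.0
      vertex 5.0 1.3 21.0
    endloop
  endfacet
  facet normal 0.8670 -0.4983 0.0000
    outer loop
      vertex 15.0 1.3 0.0
      vertex 20.0 10.0 0.0
      vertex 20.0 10.0 21.0
    endloop
  endfacet
  facet normal 0.8670 -0.4983 0.0000
    outer loop
      vertex 15.0 1.3 0.0
      vertex 20.0 10.0 21.0
      vertex 15.0 1.3 21.0
    endloop
  endfacet
endsolid part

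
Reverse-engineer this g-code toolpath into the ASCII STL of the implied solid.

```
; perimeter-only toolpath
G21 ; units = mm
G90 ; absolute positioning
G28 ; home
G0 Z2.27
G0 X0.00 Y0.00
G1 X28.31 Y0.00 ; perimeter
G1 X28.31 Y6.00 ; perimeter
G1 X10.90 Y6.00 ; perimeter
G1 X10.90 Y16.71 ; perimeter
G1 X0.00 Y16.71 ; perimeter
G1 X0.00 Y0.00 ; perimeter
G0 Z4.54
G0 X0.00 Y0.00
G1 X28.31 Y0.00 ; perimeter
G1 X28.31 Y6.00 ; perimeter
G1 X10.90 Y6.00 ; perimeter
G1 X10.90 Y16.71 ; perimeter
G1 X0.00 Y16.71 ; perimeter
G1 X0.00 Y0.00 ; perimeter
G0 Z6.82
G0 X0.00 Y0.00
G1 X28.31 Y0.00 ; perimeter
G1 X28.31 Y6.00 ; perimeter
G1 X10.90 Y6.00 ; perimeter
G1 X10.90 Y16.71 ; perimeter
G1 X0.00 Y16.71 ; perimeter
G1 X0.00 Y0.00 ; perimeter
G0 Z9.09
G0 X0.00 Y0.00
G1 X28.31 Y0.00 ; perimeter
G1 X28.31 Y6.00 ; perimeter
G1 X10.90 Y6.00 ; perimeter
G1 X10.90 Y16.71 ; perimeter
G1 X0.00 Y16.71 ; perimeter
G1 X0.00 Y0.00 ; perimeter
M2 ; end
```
solid part
  facet normal 0.0000 0.0000 -1.0000
    outer loop
      vertex 28.31 6.00 0.00
      vertex 28.31 0.00 0.00
      vertex 0.00 0.00 0.00
    endloop
  endfacet
  facet normal 0.0000 0.0000 -1.0000
    outer loop
      vertex 10.90 6.00 0.00
      vertex 28.31 6.00 0.00
      vertex 0.00 0.00 0.00
    endloop
  endfacet
  facet normal 0.0000 0.0000 -1.0000
    outer loop
      vertex 10.90 16.71 0.00
      vertex 10.90 6.00 0.00
      vertex 0.00 0.00 0.00
    endloop
  endfacet
  facet normal 0.0000 0.0000 -1.0000
    outer loop
      vertex 0.00 16.71 0.00
      vertex 10.90 16.71 0.00
      vertex 0.00 0.00 0.00
    endloop
  endfacet
  facet normal 0.0000 0.0000 1.0000
    outer loop
      vertex 0.00 0.00 9.09
      vertex 28.31 0.00 9.09
      vertex 28.31 6.00 9.09
    endloop
  endfacet
  facet normal 0.0000 0.0000 1.0000
    outer loop
      vertex 0.00 0.00 9.09
      vertex 28.31 6.00 9.09
      vertex 10.90 6.00 9.09
    endloop
  endfacet
  facet normal 0.0000 0.0000 1.0000
    outer loop
      vertex 0.00 0.00 9.09
      vertex 10.90 6.00 9.09
      vertex 10.90 16.71 9.09
    endloop
  endfacet
  facet normal 0.0000 0.0000 1.0000
    outer loop
      vertex 0.00 0.00 9.09
      vertex 10.90 16.71 9.09
      vertex 0.00 16.71 9.09
    endloop
  endfacet
  facet normal 0.0000 -1.0000 0.0000
    outer loop
      vertex 0.00 0.00 0.00
      vertex 28.31 0.00 0.00
      vertex 28.31 0.00 9.09
    endloop
  endfacet
  facet normal 0.0000 -1.0000 0.0000
    outer loop
      vertex 0.00 0.00 0.00
      vertex 28.31 0.00 9.09
      vertex 0.00 0.00 9.09
    endloop
  endfacet
  facet normal 1.0000 0.0000 0.0000
    outer loop
      vertex 28.31 0.00 0.00
      vertex 28.31 6.00 0.00
      vertex 28.31 6.00 9.09
    endloop
  endfacet
  facet normal 1.0000 0.0000 0.0000
    outer loop
      vertex 28.31 0.00 0.00
      vertex 28.31 6.00 9.09
      vertex 28.31 0.00 9.09
    endloop
  endfacet
  facet normal 0.0000 1.0000 0.0000
    outer loop
      vertex 28.31 6.00 0.00
      vertex 10.90 6.00 0.00
      vertex 10.90 6.00 9.09
    endloop
  endfacet
  facet normal 0.0000 1.0000 0.0000
    outer loop
      vertex 28.31 6.00 0.00
      vertex 10.90 6.00 9.09
      vertex 28.31 6.00 9.09
    endloop
  endfacet
  facet normal 1.0000 0.0000 0.0000
    outer loop
      vertex 10.90 6.00 0.00
      vertex 10.90 16.71 0.00
      vertex 10.90 16.71 9.09
    endloop
  endfacet
  facet normal 1.0000 0.0000 0.0000
    outer loop
      vertex 10.90 6.00 0.00
      vertex 10.90 16.71 9.09
      vertex 10.90 6.00 9.09
    endloop
  endfacet
  facet normal 0.0000 1.0000 0.0000
    outer loop
      vertex 10.90 16.71 0.00
      vertex 0.00 16.71 0.00
      vertex 0.00 16.71 9.09
    endloop
  endfacet
  facet normal 0.0000 1.0000 0.0000
    outer loop
      vertex 10.90 16.71 0.00
      vertex 0.00 16.71 9.09
      vertex 10.90 16.71 9.09
    endloop
  endfacet
  facet normal -1.0000 0.0000 0.0000
    outer loop
      vertex 0.00 16.71 0.00
      vertex 0.00 0.00 0.00
      vertex 0.00 0.00 9.09
    endloop
  endfacet
  facet normal -1.0000 0.0000 0.0000
    outer loop
      vertex 0.00 16.71 0.00
      vertex 0.00 0.00 9.09
      vertex 0.00 16.71 9.09
    endloop
  endfacet
endsolid part

The G0 Z moves step by Δz≈2.27 mm. Every layer's G1 loop is the same polygon, so the solid is a straight extrusion of it from z=0 to z≈9.09. Closing with flat bottom and top caps and triangulating gives 20 facets — an L-shaped prism: outer 28.3 × 16.7 mm, arm thicknesses ≈ 6 mm (horizontal) and 10.9 mm (vertical), extruded 9.09 mm in z.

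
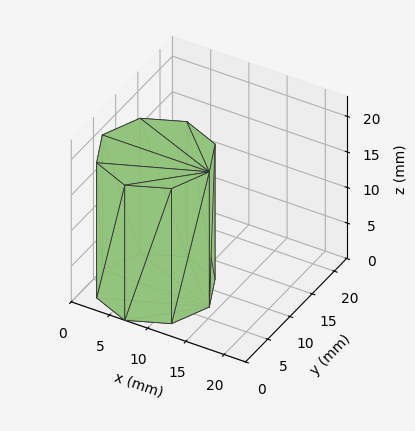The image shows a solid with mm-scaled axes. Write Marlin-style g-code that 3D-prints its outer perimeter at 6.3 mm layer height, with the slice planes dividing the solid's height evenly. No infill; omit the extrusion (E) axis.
Reading the render: the shape is a regular 8-sided prism (a cylinder approximated with 8 flat sides), circumscribed radius ≈ 7 mm, height ≈ 19 mm (dimensions read to the nearest mm from the axis ticks). For the g-code, the solid's height is divided into equal slices at the stated Δz and each level perimeter traced with G1 moves after a G0 lift.

; perimeter-only toolpath
G21 ; units = mm
G90 ; absolute positioning
G28 ; home
; layer 1
G0 Z6.3
G0 X14.0 Y7.0
G1 X11.9 Y11.9
G1 X7.0 Y14.0
G1 X2.1 Y11.9
G1 X0.0 Y7.0
G1 X2.1 Y2.1
G1 X7.0 Y0.0
G1 X11.9 Y2.1
G1 X14.0 Y7.0
; layer 2
G0 Z12.7
G0 X14.0 Y7.0
G1 X11.9 Y11.9
G1 X7.0 Y14.0
G1 X2.1 Y11.9
G1 X0.0 Y7.0
G1 X2.1 Y2.1
G1 X7.0 Y0.0
G1 X11.9 Y2.1
G1 X14.0 Y7.0
; layer 3
G0 Z19.0
G0 X14.0 Y7.0
G1 X11.9 Y11.9
G1 X7.0 Y14.0
G1 X2.1 Y11.9
G1 X0.0 Y7.0
G1 X2.1 Y2.1
G1 X7.0 Y0.0
G1 X11.9 Y2.1
G1 X14.0 Y7.0
M2 ; end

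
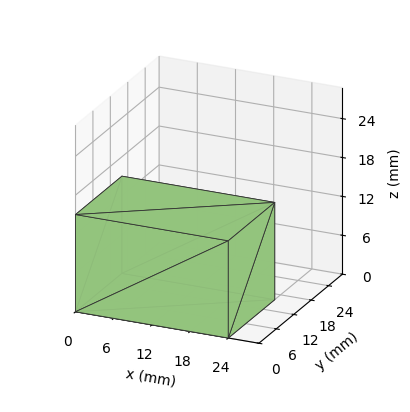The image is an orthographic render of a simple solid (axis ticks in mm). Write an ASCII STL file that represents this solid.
Reading the render: the shape is a rectangular box, roughly 24 × 16 mm footprint and 15 mm tall (dimensions read to the nearest mm from the axis ticks). For the STL, each face is triangulated and given an outward normal.

solid part
  facet normal 0.0000 0.0000 -1.0000
    outer loop
      vertex 24.00 16.00 0.00
      vertex 24.00 0.00 0.00
      vertex 0.00 0.00 0.00
    endloop
  endfacet
  facet normal 0.0000 0.0000 -1.0000
    outer loop
      vertex 0.00 16.00 0.00
      vertex 24.00 16.00 0.00
      vertex 0.00 0.00 0.00
    endloop
  endfacet
  facet normal 0.0000 0.0000 1.0000
    outer loop
      vertex 0.00 0.00 15.00
      vertex 24.00 0.00 15.00
      vertex 24.00 16.00 15.00
    endloop
  endfacet
  facet normal 0.0000 0.0000 1.0000
    outer loop
      vertex 0.00 0.00 15.00
      vertex 24.00 16.00 15.00
      vertex 0.00 16.00 15.00
    endloop
  endfacet
  facet normal 0.0000 -1.0000 0.0000
    outer loop
      vertex 0.00 0.00 0.00
      vertex 24.00 0.00 0.00
      vertex 24.00 0.00 15.00
    endloop
  endfacet
  facet normal 0.0000 -1.0000 0.0000
    outer loop
      vertex 0.00 0.00 0.00
      vertex 24.00 0.00 15.00
      vertex 0.00 0.00 15.00
    endloop
  endfacet
  facet normal 0.0000 1.0000 0.0000
    outer loop
      vertex 24.00 16.00 15.00
      vertex 24.00 16.00 0.00
      vertex 0.00 16.00 0.00
    endloop
  endfacet
  facet normal 0.0000 1.0000 0.0000
    outer loop
      vertex 0.00 16.00 15.00
      vertex 24.00 16.00 15.00
      vertex 0.00 16.00 0.00
    endloop
  endfacet
  facet normal -1.0000 0.0000 0.0000
    outer loop
      vertex 0.00 16.00 15.00
      vertex 0.00 16.00 0.00
      vertex 0.00 0.00 0.00
    endloop
  endfacet
  facet normal -1.0000 0.0000 0.0000
    outer loop
      vertex 0.00 0.00 15.00
      vertex 0.00 16.00 15.00
      vertex 0.00 0.00 0.00
    endloop
  endfacet
  facet normal 1.0000 0.0000 0.0000
    outer loop
      vertex 24.00 0.00 0.00
      vertex 24.00 16.00 0.00
      vertex 24.00 16.00 15.00
    endloop
  endfacet
  facet normal 1.0000 0.0000 0.0000
    outer loop
      vertex 24.00 0.00 0.00
      vertex 24.00 16.00 15.00
      vertex 24.00 0.00 15.00
    endloop
  endfacet
endsolid part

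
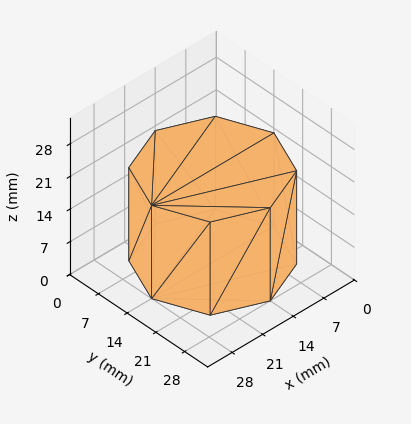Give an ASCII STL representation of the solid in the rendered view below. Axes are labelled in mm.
Reading the render: the shape is a regular 8-sided prism (a cylinder approximated with 8 flat sides), circumscribed radius ≈ 14 mm, height ≈ 20 mm (dimensions read to the nearest mm from the axis ticks). For the STL, each face is triangulated and given an outward normal.

solid part
  facet normal 0.0000 0.0000 -1.0000
    outer loop
      vertex 14.0 28.0 0.0
      vertex 23.9 23.9 0.0
      vertex 28.0 14.0 0.0
    endloop
  endfacet
  facet normal 0.0000 0.0000 -1.0000
    outer loop
      vertex 4.1 23.9 0.0
      vertex 14.0 28.0 0.0
      vertex 28.0 14.0 0.0
    endloop
  endfacet
  facet normal 0.0000 0.0000 -1.0000
    outer loop
      vertex 0.0 14.0 0.0
      vertex 4.1 23.9 0.0
      vertex 28.0 14.0 0.0
    endloop
  endfacet
  facet normal 0.0000 0.0000 -1.0000
    outer loop
      vertex 4.1 4.1 0.0
      vertex 0.0 14.0 0.0
      vertex 28.0 14.0 0.0
    endloop
  endfacet
  facet normal 0.0000 0.0000 -1.0000
    outer loop
      vertex 14.0 0.0 0.0
      vertex 4.1 4.1 0.0
      vertex 28.0 14.0 0.0
    endloop
  endfacet
  facet normal 0.0000 0.0000 -1.0000
    outer loop
      vertex 23.9 4.1 0.0
      vertex 14.0 0.0 0.0
      vertex 28.0 14.0 0.0
    endloop
  endfacet
  facet normal 0.0000 0.0000 1.0000
    outer loop
      vertex 28.0 14.0 20.0
      vertex 23.9 23.9 20.0
      vertex 14.0 28.0 20.0
    endloop
  endfacet
  facet normal 0.0000 0.0000 1.0000
    outer loop
      vertex 28.0 14.0 20.0
      vertex 14.0 28.0 20.0
      vertex 4.1 23.9 20.0
    endloop
  endfacet
  facet normal 0.0000 0.0000 1.0000
    outer loop
      vertex 28.0 14.0 20.0
      vertex 4.1 23.9 20.0
      vertex 0.0 14.0 20.0
    endloop
  endfacet
  facet normal 0.0000 0.0000 1.0000
    outer loop
      vertex 28.0 14.0 20.0
      vertex 0.0 14.0 20.0
      vertex 4.1 4.1 20.0
    endloop
  endfacet
  facet normal 0.0000 0.0000 1.0000
    outer loop
      vertex 28.0 14.0 20.0
      vertex 4.1 4.1 20.0
      vertex 14.0 0.0 20.0
    endloop
  endfacet
  facet normal 0.0000 0.0000 1.0000
    outer loop
      vertex 28.0 14.0 20.0
      vertex 14.0 0.0 20.0
      vertex 23.9 4.1 20.0
    endloop
  endfacet
  facet normal 0.9239 0.3826 0.0000
    outer loop
      vertex 28.0 14.0 0.0
      vertex 23.9 23.9 0.0
      vertex 23.9 23.9 20.0
    endloop
  endfacet
  facet normal 0.9239 0.3826 0.0000
    outer loop
      vertex 28.0 14.0 0.0
      vertex 23.9 23.9 20.0
      vertex 28.0 14.0 20.0
    endloop
  endfacet
  facet normal 0.3826 0.9239 0.0000
    outer loop
      vertex 23.9 23.9 0.0
      vertex 14.0 28.0 0.0
      vertex 14.0 28.0 20.0
    endloop
  endfacet
  facet normal 0.3826 0.9239 0.0000
    outer loop
      vertex 23.9 23.9 0.0
      vertex 14.0 28.0 20.0
      vertex 23.9 23.9 20.0
    endloop
  endfacet
  facet normal -0.3826 0.9239 0.0000
    outer loop
      vertex 14.0 28.0 0.0
      vertex 4.1 23.9 0.0
      vertex 4.1 23.9 20.0
    endloop
  endfacet
  facet normal -0.3826 0.9239 0.0000
    outer loop
      vertex 14.0 28.0 0.0
      vertex 4.1 23.9 20.0
      vertex 14.0 28.0 20.0
    endloop
  endfacet
  facet normal -0.9239 0.3826 0.0000
    outer loop
      vertex 4.1 23.9 0.0
      vertex 0.0 14.0 0.0
      vertex 0.0 14.0 20.0
    endloop
  endfacet
  facet normal -0.9239 0.3826 0.0000
    outer loop
      vertex 4.1 23.9 0.0
      vertex 0.0 14.0 20.0
      vertex 4.1 23.9 20.0
    endloop
  endfacet
  facet normal -0.9239 -0.3826 0.0000
    outer loop
      vertex 0.0 14.0 0.0
      vertex 4.1 4.1 0.0
      vertex 4.1 4.1 20.0
    endloop
  endfacet
  facet normal -0.9239 -0.3826 0.0000
    outer loop
      vertex 0.0 14.0 0.0
      vertex 4.1 4.1 20.0
      vertex 0.0 14.0 20.0
    endloop
  endfacet
  facet normal -0.3826 -0.9239 0.0000
    outer loop
      vertex 4.1 4.1 0.0
      vertex 14.0 0.0 0.0
      vertex 14.0 0.0 20.0
    endloop
  endfacet
  facet normal -0.3826 -0.9239 0.0000
    outer loop
      vertex 4.1 4.1 0.0
      vertex 14.0 0.0 20.0
      vertex 4.1 4.1 20.0
    endloop
  endfacet
  facet normal 0.3826 -0.9239 0.0000
    outer loop
      vertex 14.0 0.0 0.0
      vertex 23.9 4.1 0.0
      vertex 23.9 4.1 20.0
    endloop
  endfacet
  facet normal 0.3826 -0.9239 0.0000
    outer loop
      vertex 14.0 0.0 0.0
      vertex 23.9 4.1 20.0
      vertex 14.0 0.0 20.0
    endloop
  endfacet
  facet normal 0.9239 -0.3826 0.0000
    outer loop
      vertex 23.9 4.1 0.0
      vertex 28.0 14.0 0.0
      vertex 28.0 14.0 20.0
    endloop
  endfacet
  facet normal 0.9239 -0.3826 0.0000
    outer loop
      vertex 23.9 4.1 0.0
      vertex 28.0 14.0 20.0
      vertex 23.9 4.1 20.0
    endloop
  endfacet
endsolid part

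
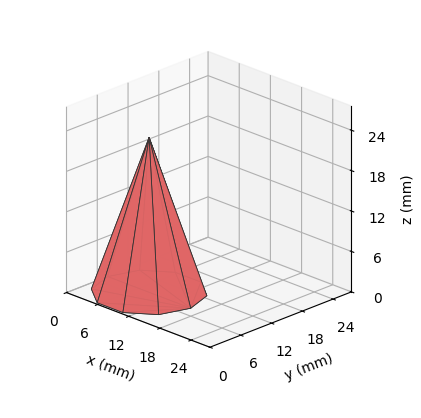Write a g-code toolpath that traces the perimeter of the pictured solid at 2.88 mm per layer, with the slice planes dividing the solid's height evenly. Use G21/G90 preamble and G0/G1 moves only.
Reading the render: the shape is a regular 10-sided pyramid, base circumscribed radius ≈ 8 mm, apex at z ≈ 23 mm (dimensions read to the nearest mm from the axis ticks). For the g-code, the solid's height is divided into equal slices at the stated Δz and each level perimeter traced with G1 moves after a G0 lift.

; perimeter-only toolpath
G21 ; units = mm
G90 ; absolute positioning
G28 ; home
; layer 1
G0 Z2.88
G0 X15.00 Y8.00
G1 X13.66 Y12.11
G1 X10.16 Y14.66
G1 X5.84 Y14.66
G1 X2.34 Y12.11
G1 X1.00 Y8.00
G1 X2.34 Y3.89
G1 X5.84 Y1.34
G1 X10.16 Y1.34
G1 X13.66 Y3.89
G1 X15.00 Y8.00
; layer 2
G0 Z5.75
G0 X14.00 Y8.00
G1 X12.85 Y11.52
G1 X9.85 Y13.71
G1 X6.15 Y13.71
G1 X3.15 Y11.52
G1 X2.00 Y8.00
G1 X3.15 Y4.47
G1 X6.15 Y2.29
G1 X9.85 Y2.29
G1 X12.85 Y4.47
G1 X14.00 Y8.00
; layer 3
G0 Z8.62
G0 X13.00 Y8.00
G1 X12.04 Y10.94
G1 X9.54 Y12.76
G1 X6.46 Y12.76
G1 X3.96 Y10.94
G1 X3.00 Y8.00
G1 X3.96 Y5.06
G1 X6.46 Y3.24
G1 X9.54 Y3.24
G1 X12.04 Y5.06
G1 X13.00 Y8.00
; layer 4
G0 Z11.50
G0 X12.00 Y8.00
G1 X11.23 Y10.35
G1 X9.23 Y11.80
G1 X6.77 Y11.80
G1 X4.76 Y10.35
G1 X4.00 Y8.00
G1 X4.76 Y5.65
G1 X6.77 Y4.20
G1 X9.23 Y4.20
G1 X11.23 Y5.65
G1 X12.00 Y8.00
; layer 5
G0 Z14.38
G0 X11.00 Y8.00
G1 X10.43 Y9.76
G1 X8.93 Y10.85
G1 X7.07 Y10.85
G1 X5.57 Y9.76
G1 X5.00 Y8.00
G1 X5.57 Y6.24
G1 X7.07 Y5.15
G1 X8.93 Y5.15
G1 X10.43 Y6.24
G1 X11.00 Y8.00
; layer 6
G0 Z17.25
G0 X10.00 Y8.00
G1 X9.62 Y9.18
G1 X8.62 Y9.90
G1 X7.38 Y9.90
G1 X6.38 Y9.18
G1 X6.00 Y8.00
G1 X6.38 Y6.83
G1 X7.38 Y6.10
G1 X8.62 Y6.10
G1 X9.62 Y6.83
G1 X10.00 Y8.00
; layer 7
G0 Z20.12
G0 X9.00 Y8.00
G1 X8.81 Y8.59
G1 X8.31 Y8.95
G1 X7.69 Y8.95
G1 X7.19 Y8.59
G1 X7.00 Y8.00
G1 X7.19 Y7.41
G1 X7.69 Y7.05
G1 X8.31 Y7.05
G1 X8.81 Y7.41
G1 X9.00 Y8.00
M2 ; end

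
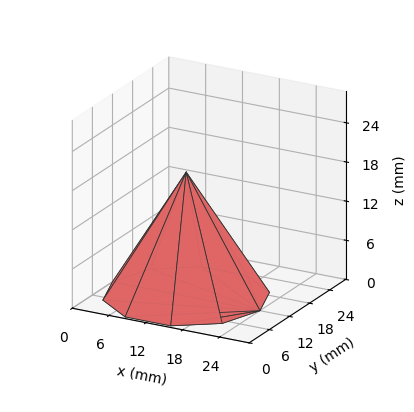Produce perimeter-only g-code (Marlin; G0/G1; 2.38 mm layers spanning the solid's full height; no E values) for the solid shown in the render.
Reading the render: the shape is a regular 10-sided pyramid, base circumscribed radius ≈ 12 mm, apex at z ≈ 19 mm (dimensions read to the nearest mm from the axis ticks). For the g-code, the solid's height is divided into equal slices at the stated Δz and each level perimeter traced with G1 moves after a G0 lift.

; perimeter-only toolpath
G21 ; units = mm
G90 ; absolute positioning
G28 ; home
; layer 1
G0 Z2.38
G0 X22.50 Y12.00
G1 X20.50 Y18.17
G1 X15.25 Y21.98
G1 X8.75 Y21.98
G1 X3.50 Y18.17
G1 X1.50 Y12.00
G1 X3.50 Y5.83
G1 X8.75 Y2.02
G1 X15.25 Y2.02
G1 X20.50 Y5.83
G1 X22.50 Y12.00
; layer 2
G0 Z4.75
G0 X21.00 Y12.00
G1 X19.28 Y17.29
G1 X14.78 Y20.56
G1 X9.22 Y20.56
G1 X4.72 Y17.29
G1 X3.00 Y12.00
G1 X4.72 Y6.71
G1 X9.22 Y3.44
G1 X14.78 Y3.44
G1 X19.28 Y6.71
G1 X21.00 Y12.00
; layer 3
G0 Z7.12
G0 X19.50 Y12.00
G1 X18.07 Y16.41
G1 X14.32 Y19.13
G1 X9.68 Y19.13
G1 X5.93 Y16.41
G1 X4.50 Y12.00
G1 X5.93 Y7.59
G1 X9.68 Y4.87
G1 X14.32 Y4.87
G1 X18.07 Y7.59
G1 X19.50 Y12.00
; layer 4
G0 Z9.50
G0 X18.00 Y12.00
G1 X16.86 Y15.53
G1 X13.86 Y17.70
G1 X10.14 Y17.70
G1 X7.14 Y15.53
G1 X6.00 Y12.00
G1 X7.14 Y8.47
G1 X10.14 Y6.29
G1 X13.86 Y6.29
G1 X16.86 Y8.47
G1 X18.00 Y12.00
; layer 5
G0 Z11.88
G0 X16.50 Y12.00
G1 X15.64 Y14.64
G1 X13.39 Y16.28
G1 X10.61 Y16.28
G1 X8.36 Y14.64
G1 X7.50 Y12.00
G1 X8.36 Y9.36
G1 X10.61 Y7.72
G1 X13.39 Y7.72
G1 X15.64 Y9.36
G1 X16.50 Y12.00
; layer 6
G0 Z14.25
G0 X15.00 Y12.00
G1 X14.43 Y13.76
G1 X12.93 Y14.85
G1 X11.07 Y14.85
G1 X9.57 Y13.76
G1 X9.00 Y12.00
G1 X9.57 Y10.24
G1 X11.07 Y9.15
G1 X12.93 Y9.15
G1 X14.43 Y10.24
G1 X15.00 Y12.00
; layer 7
G0 Z16.62
G0 X13.50 Y12.00
G1 X13.21 Y12.88
G1 X12.46 Y13.43
G1 X11.54 Y13.43
G1 X10.79 Y12.88
G1 X10.50 Y12.00
G1 X10.79 Y11.12
G1 X11.54 Y10.57
G1 X12.46 Y10.57
G1 X13.21 Y11.12
G1 X13.50 Y12.00
M2 ; end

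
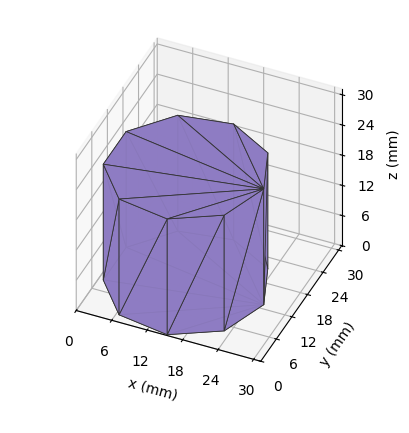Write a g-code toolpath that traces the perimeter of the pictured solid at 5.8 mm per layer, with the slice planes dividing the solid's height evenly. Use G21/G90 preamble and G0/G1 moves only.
Reading the render: the shape is a regular 9-sided prism (a cylinder approximated with 9 flat sides), circumscribed radius ≈ 13 mm, height ≈ 23 mm (dimensions read to the nearest mm from the axis ticks). For the g-code, the solid's height is divided into equal slices at the stated Δz and each level perimeter traced with G1 moves after a G0 lift.

; perimeter-only toolpath
G21 ; units = mm
G90 ; absolute positioning
G28 ; home
; layer 1
G0 Z5.8
G0 X26.0 Y13.0
G1 X23.0 Y21.4
G1 X15.3 Y25.8
G1 X6.5 Y24.3
G1 X0.8 Y17.4
G1 X0.8 Y8.6
G1 X6.5 Y1.7
G1 X15.3 Y0.2
G1 X23.0 Y4.6
G1 X26.0 Y13.0
; layer 2
G0 Z11.5
G0 X26.0 Y13.0
G1 X23.0 Y21.4
G1 X15.3 Y25.8
G1 X6.5 Y24.3
G1 X0.8 Y17.4
G1 X0.8 Y8.6
G1 X6.5 Y1.7
G1 X15.3 Y0.2
G1 X23.0 Y4.6
G1 X26.0 Y13.0
; layer 3
G0 Z17.2
G0 X26.0 Y13.0
G1 X23.0 Y21.4
G1 X15.3 Y25.8
G1 X6.5 Y24.3
G1 X0.8 Y17.4
G1 X0.8 Y8.6
G1 X6.5 Y1.7
G1 X15.3 Y0.2
G1 X23.0 Y4.6
G1 X26.0 Y13.0
; layer 4
G0 Z23.0
G0 X26.0 Y13.0
G1 X23.0 Y21.4
G1 X15.3 Y25.8
G1 X6.5 Y24.3
G1 X0.8 Y17.4
G1 X0.8 Y8.6
G1 X6.5 Y1.7
G1 X15.3 Y0.2
G1 X23.0 Y4.6
G1 X26.0 Y13.0
M2 ; end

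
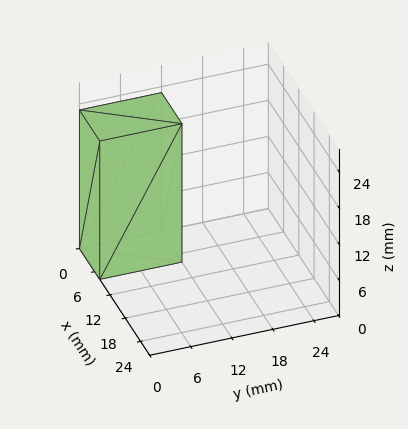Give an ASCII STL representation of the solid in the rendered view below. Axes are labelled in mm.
Reading the render: the shape is a rectangular box, roughly 8 × 12 mm footprint and 23 mm tall (dimensions read to the nearest mm from the axis ticks). For the STL, each face is triangulated and given an outward normal.

solid part
  facet normal 0.0000 0.0000 -1.0000
    outer loop
      vertex 8.000 12.000 0.000
      vertex 8.000 0.000 0.000
      vertex 0.000 0.000 0.000
    endloop
  endfacet
  facet normal 0.0000 0.0000 -1.0000
    outer loop
      vertex 0.000 12.000 0.000
      vertex 8.000 12.000 0.000
      vertex 0.000 0.000 0.000
    endloop
  endfacet
  facet normal 0.0000 0.0000 1.0000
    outer loop
      vertex 0.000 0.000 23.000
      vertex 8.000 0.000 23.000
      vertex 8.000 12.000 23.000
    endloop
  endfacet
  facet normal 0.0000 0.0000 1.0000
    outer loop
      vertex 0.000 0.000 23.000
      vertex 8.000 12.000 23.000
      vertex 0.000 12.000 23.000
    endloop
  endfacet
  facet normal 0.0000 -1.0000 0.0000
    outer loop
      vertex 0.000 0.000 0.000
      vertex 8.000 0.000 0.000
      vertex 8.000 0.000 23.000
    endloop
  endfacet
  facet normal 0.0000 -1.0000 0.0000
    outer loop
      vertex 0.000 0.000 0.000
      vertex 8.000 0.000 23.000
      vertex 0.000 0.000 23.000
    endloop
  endfacet
  facet normal 0.0000 1.0000 0.0000
    outer loop
      vertex 8.000 12.000 23.000
      vertex 8.000 12.000 0.000
      vertex 0.000 12.000 0.000
    endloop
  endfacet
  facet normal 0.0000 1.0000 0.0000
    outer loop
      vertex 0.000 12.000 23.000
      vertex 8.000 12.000 23.000
      vertex 0.000 12.000 0.000
    endloop
  endfacet
  facet normal -1.0000 0.0000 0.0000
    outer loop
      vertex 0.000 12.000 23.000
      vertex 0.000 12.000 0.000
      vertex 0.000 0.000 0.000
    endloop
  endfacet
  facet normal -1.0000 0.0000 0.0000
    outer loop
      vertex 0.000 0.000 23.000
      vertex 0.000 12.000 23.000
      vertex 0.000 0.000 0.000
    endloop
  endfacet
  facet normal 1.0000 0.0000 0.0000
    outer loop
      vertex 8.000 0.000 0.000
      vertex 8.000 12.000 0.000
      vertex 8.000 12.000 23.000
    endloop
  endfacet
  facet normal 1.0000 0.0000 0.0000
    outer loop
      vertex 8.000 0.000 0.000
      vertex 8.000 12.000 23.000
      vertex 8.000 0.000 23.000
    endloop
  endfacet
endsolid part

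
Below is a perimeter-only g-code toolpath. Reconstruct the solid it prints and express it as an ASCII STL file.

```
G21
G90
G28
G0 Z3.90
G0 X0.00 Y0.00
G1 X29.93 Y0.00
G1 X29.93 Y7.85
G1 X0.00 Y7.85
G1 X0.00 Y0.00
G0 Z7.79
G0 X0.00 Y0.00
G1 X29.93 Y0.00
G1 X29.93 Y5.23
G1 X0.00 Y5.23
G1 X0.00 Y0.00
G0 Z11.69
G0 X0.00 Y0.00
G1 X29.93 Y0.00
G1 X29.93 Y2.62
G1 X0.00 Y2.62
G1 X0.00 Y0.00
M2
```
solid part
  facet normal 0.0000 0.0000 -1.0000
    outer loop
      vertex 29.93 10.46 0.00
      vertex 29.93 0.00 0.00
      vertex 0.00 0.00 0.00
    endloop
  endfacet
  facet normal 0.0000 0.0000 -1.0000
    outer loop
      vertex 0.00 10.46 0.00
      vertex 29.93 10.46 0.00
      vertex 0.00 0.00 0.00
    endloop
  endfacet
  facet normal 0.0000 -1.0000 0.0000
    outer loop
      vertex 0.00 0.00 0.00
      vertex 29.93 0.00 0.00
      vertex 29.93 0.00 15.58
    endloop
  endfacet
  facet normal 0.0000 -1.0000 0.0000
    outer loop
      vertex 0.00 0.00 0.00
      vertex 29.93 0.00 15.58
      vertex 0.00 0.00 15.58
    endloop
  endfacet
  facet normal 0.0000 0.8302 0.5574
    outer loop
      vertex 0.00 0.00 15.58
      vertex 29.93 0.00 15.58
      vertex 29.93 10.46 0.00
    endloop
  endfacet
  facet normal 0.0000 0.8302 0.5574
    outer loop
      vertex 0.00 0.00 15.58
      vertex 29.93 10.46 0.00
      vertex 0.00 10.46 0.00
    endloop
  endfacet
  facet normal -1.0000 0.0000 0.0000
    outer loop
      vertex 0.00 0.00 15.58
      vertex 0.00 10.46 0.00
      vertex 0.00 0.00 0.00
    endloop
  endfacet
  facet normal 1.0000 0.0000 0.0000
    outer loop
      vertex 29.93 0.00 0.00
      vertex 29.93 10.46 0.00
      vertex 29.93 0.00 15.58
    endloop
  endfacet
endsolid part

The G0 Z moves step by Δz≈3.90 mm. The G1 loops shrink linearly with z, so the solid tapers from its base footprint up to z≈15.6. Closing with a flat bottom cap and the tapered top and triangulating gives 8 facets — a wedge (ramp): 29.9 × 10.5 mm base, rising to 15.6 mm along the y=0 edge and sloping linearly to z=0 at y=10.5.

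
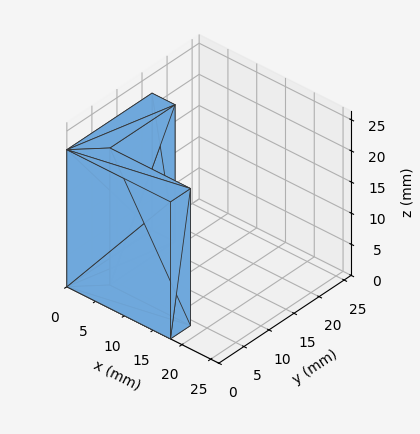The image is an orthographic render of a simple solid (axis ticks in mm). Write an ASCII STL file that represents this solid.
Reading the render: the shape is an L-shaped prism: outer 18 × 17 mm, arm thicknesses ≈ 4 mm (horizontal) and 4 mm (vertical), extruded 22 mm in z (dimensions read to the nearest mm from the axis ticks). For the STL, each face is triangulated and given an outward normal.

solid part
  facet normal 0.0000 0.0000 -1.0000
    outer loop
      vertex 18.00 4.00 0.00
      vertex 18.00 0.00 0.00
      vertex 0.00 0.00 0.00
    endloop
  endfacet
  facet normal 0.0000 0.0000 -1.0000
    outer loop
      vertex 4.00 4.00 0.00
      vertex 18.00 4.00 0.00
      vertex 0.00 0.00 0.00
    endloop
  endfacet
  facet normal 0.0000 0.0000 -1.0000
    outer loop
      vertex 4.00 17.00 0.00
      vertex 4.00 4.00 0.00
      vertex 0.00 0.00 0.00
    endloop
  endfacet
  facet normal 0.0000 0.0000 -1.0000
    outer loop
      vertex 0.00 17.00 0.00
      vertex 4.00 17.00 0.00
      vertex 0.00 0.00 0.00
    endloop
  endfacet
  facet normal 0.0000 0.0000 1.0000
    outer loop
      vertex 0.00 0.00 22.00
      vertex 18.00 0.00 22.00
      vertex 18.00 4.00 22.00
    endloop
  endfacet
  facet normal 0.0000 0.0000 1.0000
    outer loop
      vertex 0.00 0.00 22.00
      vertex 18.00 4.00 22.00
      vertex 4.00 4.00 22.00
    endloop
  endfacet
  facet normal 0.0000 0.0000 1.0000
    outer loop
      vertex 0.00 0.00 22.00
      vertex 4.00 4.00 22.00
      vertex 4.00 17.00 22.00
    endloop
  endfacet
  facet normal 0.0000 0.0000 1.0000
    outer loop
      vertex 0.00 0.00 22.00
      vertex 4.00 17.00 22.00
      vertex 0.00 17.00 22.00
    endloop
  endfacet
  facet normal 0.0000 -1.0000 0.0000
    outer loop
      vertex 0.00 0.00 0.00
      vertex 18.00 0.00 0.00
      vertex 18.00 0.00 22.00
    endloop
  endfacet
  facet normal 0.0000 -1.0000 0.0000
    outer loop
      vertex 0.00 0.00 0.00
      vertex 18.00 0.00 22.00
      vertex 0.00 0.00 22.00
    endloop
  endfacet
  facet normal 1.0000 0.0000 0.0000
    outer loop
      vertex 18.00 0.00 0.00
      vertex 18.00 4.00 0.00
      vertex 18.00 4.00 22.00
    endloop
  endfacet
  facet normal 1.0000 0.0000 0.0000
    outer loop
      vertex 18.00 0.00 0.00
      vertex 18.00 4.00 22.00
      vertex 18.00 0.00 22.00
    endloop
  endfacet
  facet normal 0.0000 1.0000 0.0000
    outer loop
      vertex 18.00 4.00 0.00
      vertex 4.00 4.00 0.00
      vertex 4.00 4.00 22.00
    endloop
  endfacet
  facet normal 0.0000 1.0000 0.0000
    outer loop
      vertex 18.00 4.00 0.00
      vertex 4.00 4.00 22.00
      vertex 18.00 4.00 22.00
    endloop
  endfacet
  facet normal 1.0000 0.0000 0.0000
    outer loop
      vertex 4.00 4.00 0.00
      vertex 4.00 17.00 0.00
      vertex 4.00 17.00 22.00
    endloop
  endfacet
  facet normal 1.0000 0.0000 0.0000
    outer loop
      vertex 4.00 4.00 0.00
      vertex 4.00 17.00 22.00
      vertex 4.00 4.00 22.00
    endloop
  endfacet
  facet normal 0.0000 1.0000 0.0000
    outer loop
      vertex 4.00 17.00 0.00
      vertex 0.00 17.00 0.00
      vertex 0.00 17.00 22.00
    endloop
  endfacet
  facet normal 0.0000 1.0000 0.0000
    outer loop
      vertex 4.00 17.00 0.00
      vertex 0.00 17.00 22.00
      vertex 4.00 17.00 22.00
    endloop
  endfacet
  facet normal -1.0000 0.0000 0.0000
    outer loop
      vertex 0.00 17.00 0.00
      vertex 0.00 0.00 0.00
      vertex 0.00 0.00 22.00
    endloop
  endfacet
  facet normal -1.0000 0.0000 0.0000
    outer loop
      vertex 0.00 17.00 0.00
      vertex 0.00 0.00 22.00
      vertex 0.00 17.00 22.00
    endloop
  endfacet
endsolid part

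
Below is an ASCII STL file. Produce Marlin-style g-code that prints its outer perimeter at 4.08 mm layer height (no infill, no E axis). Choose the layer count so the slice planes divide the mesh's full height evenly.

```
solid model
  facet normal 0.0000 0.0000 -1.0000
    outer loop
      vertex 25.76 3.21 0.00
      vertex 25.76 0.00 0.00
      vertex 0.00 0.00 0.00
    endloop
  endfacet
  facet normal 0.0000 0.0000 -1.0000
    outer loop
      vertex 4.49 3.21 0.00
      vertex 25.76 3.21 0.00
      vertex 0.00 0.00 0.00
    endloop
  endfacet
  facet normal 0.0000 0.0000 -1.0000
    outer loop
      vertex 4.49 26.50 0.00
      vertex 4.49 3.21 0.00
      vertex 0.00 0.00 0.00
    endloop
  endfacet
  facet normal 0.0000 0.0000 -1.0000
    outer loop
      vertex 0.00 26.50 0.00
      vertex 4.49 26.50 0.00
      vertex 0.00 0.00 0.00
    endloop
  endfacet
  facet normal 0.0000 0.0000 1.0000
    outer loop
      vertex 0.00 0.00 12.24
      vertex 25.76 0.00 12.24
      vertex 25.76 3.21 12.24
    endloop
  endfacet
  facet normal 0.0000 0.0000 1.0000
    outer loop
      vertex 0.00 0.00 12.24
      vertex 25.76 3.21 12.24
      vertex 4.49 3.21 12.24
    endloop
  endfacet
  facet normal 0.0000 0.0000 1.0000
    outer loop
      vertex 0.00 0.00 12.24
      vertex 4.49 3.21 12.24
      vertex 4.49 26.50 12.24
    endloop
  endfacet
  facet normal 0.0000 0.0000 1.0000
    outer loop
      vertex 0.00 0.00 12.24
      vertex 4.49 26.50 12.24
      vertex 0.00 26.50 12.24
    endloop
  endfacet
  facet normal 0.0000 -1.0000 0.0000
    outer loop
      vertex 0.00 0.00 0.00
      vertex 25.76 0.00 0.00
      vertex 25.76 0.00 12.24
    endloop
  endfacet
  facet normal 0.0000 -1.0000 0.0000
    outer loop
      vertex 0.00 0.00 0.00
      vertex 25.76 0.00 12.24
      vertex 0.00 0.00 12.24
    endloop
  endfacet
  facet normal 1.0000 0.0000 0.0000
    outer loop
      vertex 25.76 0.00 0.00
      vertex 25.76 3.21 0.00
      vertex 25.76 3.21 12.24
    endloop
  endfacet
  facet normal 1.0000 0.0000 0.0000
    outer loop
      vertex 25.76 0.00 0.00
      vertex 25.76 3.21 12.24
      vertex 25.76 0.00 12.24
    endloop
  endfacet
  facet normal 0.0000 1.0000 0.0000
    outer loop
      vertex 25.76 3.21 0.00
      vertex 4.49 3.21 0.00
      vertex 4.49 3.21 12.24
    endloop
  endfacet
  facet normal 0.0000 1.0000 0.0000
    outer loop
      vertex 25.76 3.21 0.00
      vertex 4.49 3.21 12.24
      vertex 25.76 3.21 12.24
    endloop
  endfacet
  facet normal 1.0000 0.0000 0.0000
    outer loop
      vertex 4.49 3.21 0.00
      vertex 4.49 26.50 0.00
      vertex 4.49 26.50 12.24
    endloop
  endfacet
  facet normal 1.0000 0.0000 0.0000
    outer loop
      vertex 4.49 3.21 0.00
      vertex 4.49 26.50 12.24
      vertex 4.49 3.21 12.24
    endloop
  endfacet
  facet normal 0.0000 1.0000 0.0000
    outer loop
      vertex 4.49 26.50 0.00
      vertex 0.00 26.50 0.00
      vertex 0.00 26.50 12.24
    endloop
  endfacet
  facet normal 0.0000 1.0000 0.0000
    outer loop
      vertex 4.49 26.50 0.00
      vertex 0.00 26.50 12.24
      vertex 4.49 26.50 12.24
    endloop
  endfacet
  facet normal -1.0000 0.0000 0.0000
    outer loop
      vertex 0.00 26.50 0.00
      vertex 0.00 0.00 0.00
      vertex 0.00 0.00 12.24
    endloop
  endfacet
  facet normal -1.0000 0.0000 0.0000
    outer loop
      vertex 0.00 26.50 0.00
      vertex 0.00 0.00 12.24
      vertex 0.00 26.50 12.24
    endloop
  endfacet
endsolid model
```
; perimeter-only toolpath
G21 ; units = mm
G90 ; absolute positioning
G28 ; home
; layer 1
G0 Z4.08
G0 X0.00 Y0.00
G1 X25.76 Y0.00
G1 X25.76 Y3.21
G1 X4.49 Y3.21
G1 X4.49 Y26.50
G1 X0.00 Y26.50
G1 X0.00 Y0.00
; layer 2
G0 Z8.16
G0 X0.00 Y0.00
G1 X25.76 Y0.00
G1 X25.76 Y3.21
G1 X4.49 Y3.21
G1 X4.49 Y26.50
G1 X0.00 Y26.50
G1 X0.00 Y0.00
; layer 3
G0 Z12.24
G0 X0.00 Y0.00
G1 X25.76 Y0.00
G1 X25.76 Y3.21
G1 X4.49 Y3.21
G1 X4.49 Y26.50
G1 X0.00 Y26.50
G1 X0.00 Y0.00
M2 ; end

The solid is an L-shaped prism: outer 25.8 × 26.5 mm, arm thicknesses ≈ 3.21 mm (horizontal) and 4.49 mm (vertical), extruded 12.2 mm in z. Slicing at Δz = 4.08 mm — 3 equal slices spanning the solid's height, so layer i sits at z = i·h/3 — gives 3 non-empty perimeters. Each is a 6-segment closed polygon; G0 lifts to the layer z and rapids to the start vertex, then G1 traces the edges.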